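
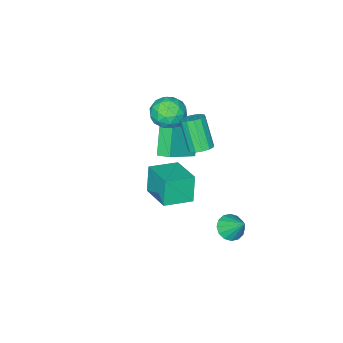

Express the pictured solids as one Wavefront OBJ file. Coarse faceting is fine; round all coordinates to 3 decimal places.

v -1.788 3.29 -3.19
v -1.349 3.789 -3.652
v -1.752 4.31 -2.05
v -1.748 3.891 -3.73
v -2.158 3.832 -3.664
v -2.469 3.628 -3.471
v -2.597 3.332 -3.202
v -2.509 3.026 -2.93
v -2.227 2.79 -2.728
v -1.828 2.688 -2.649
v -1.419 2.747 -2.715
v -1.108 2.952 -2.909
v -0.98 3.247 -3.177
v -1.068 3.553 -3.449
v -3.156 -0.353 -0.056
v -2.631 -0.773 -0.211
v -2.918 -1.766 1.501
v -3.444 -1.347 1.656
v -2.479 -0.475 -0.013
v -2.766 -1.469 1.699
v -2.541 -0.139 0.172
v -2.829 -1.132 1.884
v -2.799 0.129 0.284
v -3.087 -0.864 1.996
v -3.171 0.244 0.288
v -3.458 -0.749 2
v -3.537 0.17 0.183
v -3.825 -0.824 1.895
v -3.783 -0.071 0.003
v -4.071 -1.064 1.715
v -3.83 -0.402 -0.197
v -4.117 -1.395 1.515
v -3.663 -0.717 -0.352
v -3.95 -1.71 1.36
v -3.335 -0.916 -0.413
v -3.622 -1.91 1.299
v -2.95 -0.937 -0.36
v -3.238 -1.931 1.352
v 1.13 2.339 1.678
v 0.748 2.044 3.151
v 1.665 4.115 2.173
v 1.283 3.82 3.646
v 2.597 1.82 1.954
v 2.215 1.525 3.427
v 3.132 3.596 2.449
v 2.75 3.301 3.922
v -3.779 -2.316 1.109
v -2.777 -2.678 1.229
v -4.223 -3.802 0.331
v -3.221 -4.164 0.451
v -3.852 -4.038 1.309
v -3.577 -3.119 1.79
v -3.423 -3.361 -0.23
v -3.148 -2.442 0.251
v -2.557 -3.324 0.401
v -2.822 -3.743 1.353
v -4.178 -2.737 0.207
v -4.443 -3.156 1.159
v -3.239 -2.366 1.237
v -3.761 -4.114 0.323
v -4.132 -4.039 0.827
v -3.543 -4.252 0.898
v -3.709 -2.626 1.567
v -3.12 -2.839 1.637
v -3.752 -3.638 1.685
v -3.88 -3.641 -0.077
v -3.291 -3.854 -0.007
v -3.457 -2.228 0.662
v -2.868 -2.441 0.733
v -3.248 -2.842 -0.125
v -2.52 -2.959 0.821
v -2.782 -3.833 0.364
v -2.9 -3.36 -0.036
v -2.739 -2.82 0.246
v -2.676 -3.205 1.38
v -2.937 -4.079 0.923
v -3.308 -4.004 1.428
v -3.147 -3.464 1.71
v -2.547 -3.585 0.894
v -4.063 -2.401 0.637
v -4.324 -3.275 0.18
v -3.853 -3.016 -0.15
v -3.692 -2.476 0.132
v -4.218 -2.647 1.196
v -4.48 -3.521 0.739
v -4.261 -3.66 1.314
v -4.1 -3.12 1.596
v -4.453 -2.895 0.666
v -4.055 -2.745 -2.907
v -4.973 -3.523 -1.437
v -4.233 -1.942 -2.593
v -5.151 -2.721 -1.123
v -2.249 -2.779 -1.797
v -3.167 -3.558 -0.327
v -2.427 -1.977 -1.483
v -3.345 -2.755 -0.013
f 2 1 4
f 2 4 3
f 4 1 5
f 4 5 3
f 5 1 6
f 5 6 3
f 6 1 7
f 6 7 3
f 7 1 8
f 7 8 3
f 8 1 9
f 8 9 3
f 9 1 10
f 9 10 3
f 10 1 11
f 10 11 3
f 11 1 12
f 11 12 3
f 12 1 13
f 12 13 3
f 13 1 14
f 13 14 3
f 14 1 2
f 14 2 3
f 16 15 19
f 16 19 17
f 17 19 20
f 17 20 18
f 19 15 21
f 19 21 20
f 20 21 22
f 20 22 18
f 21 15 23
f 21 23 22
f 22 23 24
f 22 24 18
f 23 15 25
f 23 25 24
f 24 25 26
f 24 26 18
f 25 15 27
f 25 27 26
f 26 27 28
f 26 28 18
f 27 15 29
f 27 29 28
f 28 29 30
f 28 30 18
f 29 15 31
f 29 31 30
f 30 31 32
f 30 32 18
f 31 15 33
f 31 33 32
f 32 33 34
f 32 34 18
f 33 15 35
f 33 35 34
f 34 35 36
f 34 36 18
f 35 15 37
f 35 37 36
f 36 37 38
f 36 38 18
f 37 15 16
f 37 16 38
f 38 16 17
f 38 17 18
f 40 42 39
f 43 40 39
f 39 42 41
f 41 43 39
f 40 46 42
f 44 40 43
f 44 46 40
f 42 46 41
f 45 43 41
f 41 46 45
f 45 44 43
f 46 44 45
f 47 84 63
f 84 58 87
f 63 87 52
f 84 87 63
f 47 63 59
f 63 52 64
f 59 64 48
f 63 64 59
f 47 59 68
f 59 48 69
f 68 69 54
f 59 69 68
f 47 68 80
f 68 54 83
f 80 83 57
f 68 83 80
f 47 80 84
f 80 57 88
f 84 88 58
f 80 88 84
f 48 64 75
f 64 52 78
f 75 78 56
f 64 78 75
f 52 87 65
f 87 58 86
f 65 86 51
f 87 86 65
f 58 88 85
f 88 57 81
f 85 81 49
f 88 81 85
f 57 83 82
f 83 54 70
f 82 70 53
f 83 70 82
f 54 69 74
f 69 48 71
f 74 71 55
f 69 71 74
f 50 76 62
f 76 56 77
f 62 77 51
f 76 77 62
f 50 62 60
f 62 51 61
f 60 61 49
f 62 61 60
f 50 60 67
f 60 49 66
f 67 66 53
f 60 66 67
f 50 67 72
f 67 53 73
f 72 73 55
f 67 73 72
f 50 72 76
f 72 55 79
f 76 79 56
f 72 79 76
f 51 77 65
f 77 56 78
f 65 78 52
f 77 78 65
f 49 61 85
f 61 51 86
f 85 86 58
f 61 86 85
f 53 66 82
f 66 49 81
f 82 81 57
f 66 81 82
f 55 73 74
f 73 53 70
f 74 70 54
f 73 70 74
f 56 79 75
f 79 55 71
f 75 71 48
f 79 71 75
f 90 92 89
f 93 90 89
f 89 92 91
f 91 93 89
f 90 96 92
f 94 90 93
f 94 96 90
f 92 96 91
f 95 93 91
f 91 96 95
f 95 94 93
f 96 94 95



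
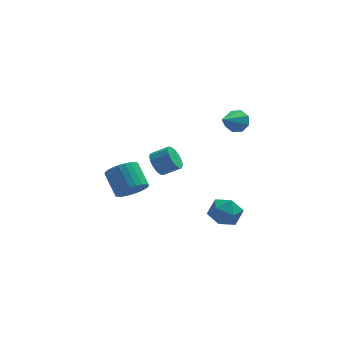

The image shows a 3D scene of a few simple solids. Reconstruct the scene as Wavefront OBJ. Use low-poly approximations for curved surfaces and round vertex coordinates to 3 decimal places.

v 3.791 -1.502 3.477
v 4.406 -1.622 3.925
v 2.849 -2.798 4.423
v 4.048 -1.206 4.14
v 3.54 -0.963 3.966
v 3.179 -1.036 3.506
v 3.176 -1.382 3.029
v 3.534 -1.798 2.815
v 4.042 -2.041 2.988
v 4.403 -1.968 3.449
v 2.211 -1.562 -3.881
v 2.865 -0.743 -4.107
v 3.575 -2.517 -3.393
v 4.229 -1.698 -3.619
v 3.556 -1.632 -2.787
v 2.713 -1.042 -3.089
v 3.727 -2.218 -4.411
v 2.884 -1.628 -4.713
v 3.802 -1.148 -4.435
v 3.696 -0.786 -3.431
v 2.744 -2.474 -4.069
v 2.638 -2.112 -3.065
v -0.474 -0.636 -0.317
v -0.057 -0.629 -1.011
v 0.932 -0.756 -0.417
v 0.514 -0.764 0.277
v -0.077 -0.227 -0.891
v 0.912 -0.354 -0.298
v -0.203 0.065 -0.618
v 0.785 -0.062 -0.025
v -0.402 0.169 -0.264
v 0.586 0.042 0.329
v -0.621 0.057 0.076
v 0.368 -0.07 0.669
v -0.8 -0.241 0.311
v 0.189 -0.368 0.904
v -0.892 -0.644 0.377
v 0.097 -0.771 0.971
v -0.872 -1.046 0.258
v 0.117 -1.173 0.851
v -0.745 -1.338 -0.015
v 0.243 -1.465 0.578
v -0.546 -1.442 -0.369
v 0.442 -1.569 0.224
v -0.328 -1.33 -0.709
v 0.661 -1.457 -0.116
v -0.149 -1.032 -0.944
v 0.84 -1.159 -0.351
v -1.903 -2.009 -1.486
v -1.139 -1.45 -1.74
v -1.673 -0.251 -0.707
v -2.437 -0.811 -0.454
v -1.399 -1.343 -1.999
v -1.934 -0.144 -0.966
v -1.736 -1.337 -2.18
v -2.271 -0.139 -1.147
v -2.098 -1.434 -2.255
v -2.633 -0.235 -1.223
v -2.431 -1.618 -2.213
v -2.965 -0.42 -1.181
v -2.683 -1.862 -2.061
v -3.217 -0.663 -1.028
v -2.816 -2.128 -1.821
v -3.351 -0.93 -0.788
v -2.81 -2.376 -1.53
v -3.345 -1.178 -0.497
v -2.667 -2.569 -1.233
v -3.201 -1.37 -0.2
v -2.406 -2.676 -0.974
v -2.941 -1.477 0.059
v -2.069 -2.681 -0.793
v -2.604 -1.483 0.24
v -1.707 -2.585 -0.717
v -2.242 -1.386 0.315
v -1.375 -2.4 -0.759
v -1.909 -1.202 0.273
v -1.123 -2.157 -0.912
v -1.657 -0.958 0.121
v -0.989 -1.89 -1.152
v -1.524 -0.692 -0.119
v -0.995 -1.642 -1.443
v -1.53 -0.444 -0.41
f 2 1 4
f 2 4 3
f 4 1 5
f 4 5 3
f 5 1 6
f 5 6 3
f 6 1 7
f 6 7 3
f 7 1 8
f 7 8 3
f 8 1 9
f 8 9 3
f 9 1 10
f 9 10 3
f 10 1 2
f 10 2 3
f 11 22 16
f 11 16 12
f 11 12 18
f 11 18 21
f 11 21 22
f 12 16 20
f 16 22 15
f 22 21 13
f 21 18 17
f 18 12 19
f 14 20 15
f 14 15 13
f 14 13 17
f 14 17 19
f 14 19 20
f 15 20 16
f 13 15 22
f 17 13 21
f 19 17 18
f 20 19 12
f 24 23 27
f 24 27 25
f 25 27 28
f 25 28 26
f 27 23 29
f 27 29 28
f 28 29 30
f 28 30 26
f 29 23 31
f 29 31 30
f 30 31 32
f 30 32 26
f 31 23 33
f 31 33 32
f 32 33 34
f 32 34 26
f 33 23 35
f 33 35 34
f 34 35 36
f 34 36 26
f 35 23 37
f 35 37 36
f 36 37 38
f 36 38 26
f 37 23 39
f 37 39 38
f 38 39 40
f 38 40 26
f 39 23 41
f 39 41 40
f 40 41 42
f 40 42 26
f 41 23 43
f 41 43 42
f 42 43 44
f 42 44 26
f 43 23 45
f 43 45 44
f 44 45 46
f 44 46 26
f 45 23 47
f 45 47 46
f 46 47 48
f 46 48 26
f 47 23 24
f 47 24 48
f 48 24 25
f 48 25 26
f 50 49 53
f 50 53 51
f 51 53 54
f 51 54 52
f 53 49 55
f 53 55 54
f 54 55 56
f 54 56 52
f 55 49 57
f 55 57 56
f 56 57 58
f 56 58 52
f 57 49 59
f 57 59 58
f 58 59 60
f 58 60 52
f 59 49 61
f 59 61 60
f 60 61 62
f 60 62 52
f 61 49 63
f 61 63 62
f 62 63 64
f 62 64 52
f 63 49 65
f 63 65 64
f 64 65 66
f 64 66 52
f 65 49 67
f 65 67 66
f 66 67 68
f 66 68 52
f 67 49 69
f 67 69 68
f 68 69 70
f 68 70 52
f 69 49 71
f 69 71 70
f 70 71 72
f 70 72 52
f 71 49 73
f 71 73 72
f 72 73 74
f 72 74 52
f 73 49 75
f 73 75 74
f 74 75 76
f 74 76 52
f 75 49 77
f 75 77 76
f 76 77 78
f 76 78 52
f 77 49 79
f 77 79 78
f 78 79 80
f 78 80 52
f 79 49 81
f 79 81 80
f 80 81 82
f 80 82 52
f 81 49 50
f 81 50 82
f 82 50 51
f 82 51 52



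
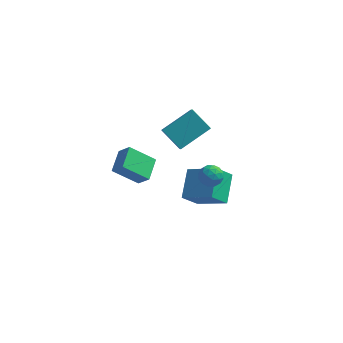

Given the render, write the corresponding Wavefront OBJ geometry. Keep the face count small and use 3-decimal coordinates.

v -1.801 3.034 -3.452
v -0.122 2.545 -2.545
v -1.853 4.593 -2.513
v -0.174 4.104 -1.607
v -1.106 3.636 -4.413
v 0.573 3.147 -3.507
v -1.158 5.195 -3.475
v 0.521 4.706 -2.568
v -4.582 -0.364 1.457
v -3.965 -0.609 2.15
v -4.546 0.909 1.874
v -3.929 0.664 2.568
v -3.311 -0.064 0.432
v -2.694 -0.309 1.126
v -3.275 1.209 0.85
v -2.658 0.964 1.543
v -2.516 1.759 3.233
v -1.25 2.943 4.104
v -2.87 3.028 2.022
v -1.605 4.213 2.893
v -1.455 1.247 2.387
v -0.19 2.432 3.258
v -1.81 2.517 1.176
v -0.544 3.701 2.047
v 0.434 1.655 -0.059
v 0.713 1.309 0.461
v -0.573 1.471 0.359
v -0.294 1.125 0.879
v -0.205 1.801 0.831
v 0.417 1.915 0.573
v -0.277 0.865 0.247
v 0.345 0.979 -0.011
v 0.274 0.821 0.65
v 0.318 1.4 1.011
v -0.178 1.38 -0.191
v -0.134 1.959 0.17
v 0.662 1.498 0.164
v -0.522 1.282 0.656
v -0.47 1.679 0.628
v -0.306 1.476 0.933
v 0.488 1.854 0.23
v 0.652 1.651 0.535
v 0.112 1.94 0.753
v -0.512 1.129 0.285
v -0.348 0.926 0.59
v 0.446 1.304 -0.113
v 0.61 1.101 0.192
v 0.028 0.84 0.067
v 0.568 1.008 0.581
v -0.024 0.9 0.827
v -0.014 0.747 0.456
v 0.352 0.814 0.304
v 0.594 1.349 0.793
v 0.002 1.24 1.039
v 0.054 1.638 1.011
v 0.42 1.705 0.859
v 0.335 1.062 0.904
v 0.138 1.54 -0.219
v -0.454 1.431 0.027
v -0.28 1.075 -0.039
v 0.086 1.142 -0.191
v 0.164 1.88 -0.007
v -0.428 1.772 0.239
v -0.212 1.966 0.516
v 0.154 2.033 0.364
v -0.195 1.718 -0.084
f 2 4 1
f 5 2 1
f 1 4 3
f 3 5 1
f 2 8 4
f 6 2 5
f 6 8 2
f 4 8 3
f 7 5 3
f 3 8 7
f 7 6 5
f 8 6 7
f 10 12 9
f 13 10 9
f 9 12 11
f 11 13 9
f 10 16 12
f 14 10 13
f 14 16 10
f 12 16 11
f 15 13 11
f 11 16 15
f 15 14 13
f 16 14 15
f 18 20 17
f 21 18 17
f 17 20 19
f 19 21 17
f 18 24 20
f 22 18 21
f 22 24 18
f 20 24 19
f 23 21 19
f 19 24 23
f 23 22 21
f 24 22 23
f 25 62 41
f 62 36 65
f 41 65 30
f 62 65 41
f 25 41 37
f 41 30 42
f 37 42 26
f 41 42 37
f 25 37 46
f 37 26 47
f 46 47 32
f 37 47 46
f 25 46 58
f 46 32 61
f 58 61 35
f 46 61 58
f 25 58 62
f 58 35 66
f 62 66 36
f 58 66 62
f 26 42 53
f 42 30 56
f 53 56 34
f 42 56 53
f 30 65 43
f 65 36 64
f 43 64 29
f 65 64 43
f 36 66 63
f 66 35 59
f 63 59 27
f 66 59 63
f 35 61 60
f 61 32 48
f 60 48 31
f 61 48 60
f 32 47 52
f 47 26 49
f 52 49 33
f 47 49 52
f 28 54 40
f 54 34 55
f 40 55 29
f 54 55 40
f 28 40 38
f 40 29 39
f 38 39 27
f 40 39 38
f 28 38 45
f 38 27 44
f 45 44 31
f 38 44 45
f 28 45 50
f 45 31 51
f 50 51 33
f 45 51 50
f 28 50 54
f 50 33 57
f 54 57 34
f 50 57 54
f 29 55 43
f 55 34 56
f 43 56 30
f 55 56 43
f 27 39 63
f 39 29 64
f 63 64 36
f 39 64 63
f 31 44 60
f 44 27 59
f 60 59 35
f 44 59 60
f 33 51 52
f 51 31 48
f 52 48 32
f 51 48 52
f 34 57 53
f 57 33 49
f 53 49 26
f 57 49 53



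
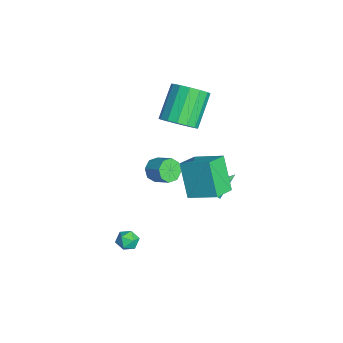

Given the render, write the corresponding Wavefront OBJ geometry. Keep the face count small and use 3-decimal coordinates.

v -1.941 0.247 2.217
v -1.23 0.115 2.908
v -2.548 0.901 4.414
v -3.259 1.033 3.723
v -1.153 0.593 2.726
v -2.471 1.379 4.232
v -1.287 0.979 2.408
v -2.605 1.765 3.914
v -1.596 1.168 2.038
v -2.914 1.954 3.544
v -1.997 1.111 1.717
v -3.315 1.897 3.222
v -2.384 0.822 1.529
v -3.702 1.608 3.035
v -2.652 0.379 1.526
v -3.97 1.165 3.032
v -2.729 -0.099 1.708
v -4.047 0.687 3.214
v -2.595 -0.485 2.026
v -3.913 0.301 3.532
v -2.286 -0.674 2.396
v -3.604 0.112 3.902
v -1.885 -0.617 2.718
v -3.203 0.169 4.223
v -1.498 -0.328 2.905
v -2.816 0.458 4.411
v 1.634 -0.13 2.403
v 2.449 1.142 3.09
v 0.705 0.7 1.967
v 1.52 1.973 2.654
v 2.66 0.127 0.706
v 3.475 1.4 1.393
v 1.731 0.958 0.27
v 2.546 2.23 0.957
v 1.761 -2.083 -3.116
v 2.218 -2.362 -3.451
v 1.382 -2.998 -2.869
v 1.839 -3.277 -3.204
v 1.98 -2.974 -2.669
v 2.214 -2.409 -2.821
v 1.386 -2.951 -3.499
v 1.62 -2.386 -3.651
v 1.985 -2.899 -3.687
v 2.353 -2.913 -3.174
v 1.247 -2.447 -3.146
v 1.615 -2.461 -2.633
v -1.754 1.966 -3.242
v -1.506 1.738 -2.794
v -2.186 3.154 -2.398
v -1.342 1.857 -2.878
v -1.242 1.993 -3.017
v -1.219 2.124 -3.19
v -1.278 2.231 -3.371
v -1.409 2.298 -3.532
v -1.593 2.314 -3.65
v -1.801 2.277 -3.705
v -2.002 2.193 -3.689
v -2.165 2.075 -3.606
v -2.266 1.939 -3.467
v -2.289 1.808 -3.294
v -2.23 1.701 -3.113
v -2.099 1.634 -2.951
v -1.915 1.618 -2.834
v -1.707 1.654 -2.779
v -3.5 -0.682 -2.782
v -3 -0.809 -3.298
v -2.26 -0.184 -2.735
v -2.76 -0.058 -2.218
v -3.305 -0.353 -3.403
v -2.565 0.272 -2.84
v -3.724 -0.09 -3.144
v -2.984 0.535 -2.581
v -4.012 -0.174 -2.673
v -3.272 0.451 -2.109
v -4 -0.556 -2.265
v -3.26 0.069 -1.702
v -3.695 -1.012 -2.16
v -2.955 -0.387 -1.597
v -3.276 -1.275 -2.419
v -2.536 -0.65 -1.856
v -2.988 -1.191 -2.891
v -2.248 -0.566 -2.327
f 2 1 5
f 2 5 3
f 3 5 6
f 3 6 4
f 5 1 7
f 5 7 6
f 6 7 8
f 6 8 4
f 7 1 9
f 7 9 8
f 8 9 10
f 8 10 4
f 9 1 11
f 9 11 10
f 10 11 12
f 10 12 4
f 11 1 13
f 11 13 12
f 12 13 14
f 12 14 4
f 13 1 15
f 13 15 14
f 14 15 16
f 14 16 4
f 15 1 17
f 15 17 16
f 16 17 18
f 16 18 4
f 17 1 19
f 17 19 18
f 18 19 20
f 18 20 4
f 19 1 21
f 19 21 20
f 20 21 22
f 20 22 4
f 21 1 23
f 21 23 22
f 22 23 24
f 22 24 4
f 23 1 25
f 23 25 24
f 24 25 26
f 24 26 4
f 25 1 2
f 25 2 26
f 26 2 3
f 26 3 4
f 28 30 27
f 31 28 27
f 27 30 29
f 29 31 27
f 28 34 30
f 32 28 31
f 32 34 28
f 30 34 29
f 33 31 29
f 29 34 33
f 33 32 31
f 34 32 33
f 35 46 40
f 35 40 36
f 35 36 42
f 35 42 45
f 35 45 46
f 36 40 44
f 40 46 39
f 46 45 37
f 45 42 41
f 42 36 43
f 38 44 39
f 38 39 37
f 38 37 41
f 38 41 43
f 38 43 44
f 39 44 40
f 37 39 46
f 41 37 45
f 43 41 42
f 44 43 36
f 48 47 50
f 48 50 49
f 50 47 51
f 50 51 49
f 51 47 52
f 51 52 49
f 52 47 53
f 52 53 49
f 53 47 54
f 53 54 49
f 54 47 55
f 54 55 49
f 55 47 56
f 55 56 49
f 56 47 57
f 56 57 49
f 57 47 58
f 57 58 49
f 58 47 59
f 58 59 49
f 59 47 60
f 59 60 49
f 60 47 61
f 60 61 49
f 61 47 62
f 61 62 49
f 62 47 63
f 62 63 49
f 63 47 64
f 63 64 49
f 64 47 48
f 64 48 49
f 66 65 69
f 66 69 67
f 67 69 70
f 67 70 68
f 69 65 71
f 69 71 70
f 70 71 72
f 70 72 68
f 71 65 73
f 71 73 72
f 72 73 74
f 72 74 68
f 73 65 75
f 73 75 74
f 74 75 76
f 74 76 68
f 75 65 77
f 75 77 76
f 76 77 78
f 76 78 68
f 77 65 79
f 77 79 78
f 78 79 80
f 78 80 68
f 79 65 81
f 79 81 80
f 80 81 82
f 80 82 68
f 81 65 66
f 81 66 82
f 82 66 67
f 82 67 68



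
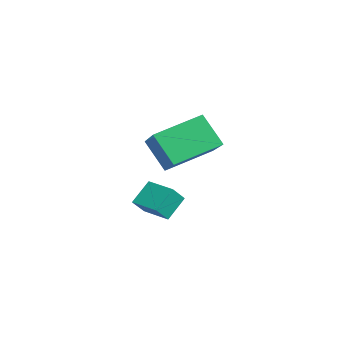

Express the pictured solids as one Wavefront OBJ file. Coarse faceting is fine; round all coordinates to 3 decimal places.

v 0.079 2.783 -2.678
v 0.384 2.322 -2.073
v 1 3.384 -2.686
v 1.306 2.923 -2.08
v 0.494 2.137 -3.38
v 0.8 1.676 -2.774
v 1.416 2.738 -3.387
v 1.721 2.277 -2.782
v 1.738 1.912 0.374
v 3.323 1.838 1.343
v 1.451 3.544 0.967
v 3.037 3.47 1.937
v 2.403 2.41 -0.677
v 3.989 2.336 0.293
v 2.117 4.042 -0.083
v 3.702 3.968 0.886
f 2 4 1
f 5 2 1
f 1 4 3
f 3 5 1
f 2 8 4
f 6 2 5
f 6 8 2
f 4 8 3
f 7 5 3
f 3 8 7
f 7 6 5
f 8 6 7
f 10 12 9
f 13 10 9
f 9 12 11
f 11 13 9
f 10 16 12
f 14 10 13
f 14 16 10
f 12 16 11
f 15 13 11
f 11 16 15
f 15 14 13
f 16 14 15



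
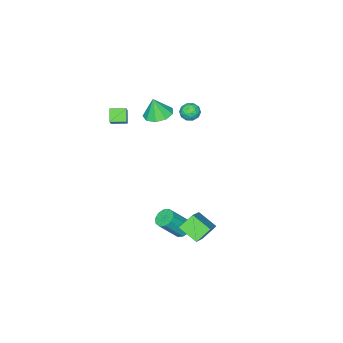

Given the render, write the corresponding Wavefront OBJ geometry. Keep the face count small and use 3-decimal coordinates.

v -1.474 -4.191 2.053
v -0.47 -3.314 3.35
v -1.001 -3.747 1.387
v 0.003 -2.87 2.684
v -0.823 -4.91 2.036
v 0.181 -4.033 3.333
v -0.35 -4.466 1.37
v 0.654 -3.589 2.667
v -3.725 -3.818 0.573
v -2.934 -3.292 0.556
v -3.535 -4.062 1.887
v -3.446 -2.919 0.699
v -4.089 -2.966 0.783
v -4.561 -3.413 0.769
v -4.642 -4.049 0.663
v -4.294 -4.577 0.515
v -3.68 -4.75 0.394
v -3.086 -4.488 0.357
v -2.792 -3.912 0.421
v 0.196 1.65 -4.346
v 0.641 2.11 -4.504
v 1.65 1.611 -3.111
v 1.204 1.15 -2.954
v 0.372 2.278 -4.248
v 1.38 1.779 -2.856
v 0.035 2.206 -4.03
v 1.043 1.707 -2.638
v -0.241 1.921 -3.932
v 0.767 1.422 -2.54
v -0.349 1.533 -3.993
v 0.659 1.034 -2.601
v -0.25 1.189 -4.189
v 0.759 0.69 -2.796
v 0.02 1.021 -4.444
v 1.028 0.522 -3.052
v 0.357 1.093 -4.662
v 1.365 0.594 -3.27
v 0.633 1.378 -4.76
v 1.641 0.879 -3.368
v 0.741 1.766 -4.699
v 1.749 1.267 -3.307
v -3.14 -0.013 2.932
v -2.584 -0.249 2.661
v -3.376 -0.991 3.299
v -2.82 -1.227 3.028
v -2.788 -0.816 3.547
v -2.642 -0.211 3.32
v -3.318 -1.029 2.64
v -3.172 -0.424 2.413
v -2.694 -0.876 2.481
v -2.366 -0.745 3.041
v -3.594 -0.495 2.919
v -3.266 -0.364 3.479
v -2.841 -0.045 2.764
v -3.119 -1.195 3.196
v -3.1 -0.954 3.501
v -2.773 -1.092 3.342
v -2.875 -0.023 3.151
v -2.548 -0.162 2.992
v -2.668 -0.495 3.513
v -3.412 -1.078 2.968
v -3.085 -1.217 2.809
v -3.187 -0.148 2.618
v -2.86 -0.286 2.459
v -3.292 -0.745 2.447
v -2.579 -0.552 2.499
v -2.718 -1.128 2.715
v -3.011 -1.011 2.487
v -2.925 -0.655 2.353
v -2.386 -0.475 2.828
v -2.525 -1.051 3.044
v -2.506 -0.809 3.349
v -2.42 -0.454 3.216
v -2.451 -0.844 2.723
v -3.435 -0.189 2.916
v -3.574 -0.765 3.132
v -3.54 -0.786 2.744
v -3.454 -0.431 2.611
v -3.242 -0.112 3.245
v -3.381 -0.688 3.461
v -3.035 -0.585 3.607
v -2.949 -0.229 3.473
v -3.509 -0.396 3.237
v 0.857 2.457 -2.999
v 0.029 2.753 -2.257
v 0.731 3.661 -3.619
v -0.097 3.956 -2.878
v 2.357 3.304 -1.662
v 1.529 3.599 -0.921
v 2.231 4.507 -2.283
v 1.403 4.803 -1.541
f 2 4 1
f 5 2 1
f 1 4 3
f 3 5 1
f 2 8 4
f 6 2 5
f 6 8 2
f 4 8 3
f 7 5 3
f 3 8 7
f 7 6 5
f 8 6 7
f 10 9 12
f 10 12 11
f 12 9 13
f 12 13 11
f 13 9 14
f 13 14 11
f 14 9 15
f 14 15 11
f 15 9 16
f 15 16 11
f 16 9 17
f 16 17 11
f 17 9 18
f 17 18 11
f 18 9 19
f 18 19 11
f 19 9 10
f 19 10 11
f 21 20 24
f 21 24 22
f 22 24 25
f 22 25 23
f 24 20 26
f 24 26 25
f 25 26 27
f 25 27 23
f 26 20 28
f 26 28 27
f 27 28 29
f 27 29 23
f 28 20 30
f 28 30 29
f 29 30 31
f 29 31 23
f 30 20 32
f 30 32 31
f 31 32 33
f 31 33 23
f 32 20 34
f 32 34 33
f 33 34 35
f 33 35 23
f 34 20 36
f 34 36 35
f 35 36 37
f 35 37 23
f 36 20 38
f 36 38 37
f 37 38 39
f 37 39 23
f 38 20 40
f 38 40 39
f 39 40 41
f 39 41 23
f 40 20 21
f 40 21 41
f 41 21 22
f 41 22 23
f 42 79 58
f 79 53 82
f 58 82 47
f 79 82 58
f 42 58 54
f 58 47 59
f 54 59 43
f 58 59 54
f 42 54 63
f 54 43 64
f 63 64 49
f 54 64 63
f 42 63 75
f 63 49 78
f 75 78 52
f 63 78 75
f 42 75 79
f 75 52 83
f 79 83 53
f 75 83 79
f 43 59 70
f 59 47 73
f 70 73 51
f 59 73 70
f 47 82 60
f 82 53 81
f 60 81 46
f 82 81 60
f 53 83 80
f 83 52 76
f 80 76 44
f 83 76 80
f 52 78 77
f 78 49 65
f 77 65 48
f 78 65 77
f 49 64 69
f 64 43 66
f 69 66 50
f 64 66 69
f 45 71 57
f 71 51 72
f 57 72 46
f 71 72 57
f 45 57 55
f 57 46 56
f 55 56 44
f 57 56 55
f 45 55 62
f 55 44 61
f 62 61 48
f 55 61 62
f 45 62 67
f 62 48 68
f 67 68 50
f 62 68 67
f 45 67 71
f 67 50 74
f 71 74 51
f 67 74 71
f 46 72 60
f 72 51 73
f 60 73 47
f 72 73 60
f 44 56 80
f 56 46 81
f 80 81 53
f 56 81 80
f 48 61 77
f 61 44 76
f 77 76 52
f 61 76 77
f 50 68 69
f 68 48 65
f 69 65 49
f 68 65 69
f 51 74 70
f 74 50 66
f 70 66 43
f 74 66 70
f 85 87 84
f 88 85 84
f 84 87 86
f 86 88 84
f 85 91 87
f 89 85 88
f 89 91 85
f 87 91 86
f 90 88 86
f 86 91 90
f 90 89 88
f 91 89 90



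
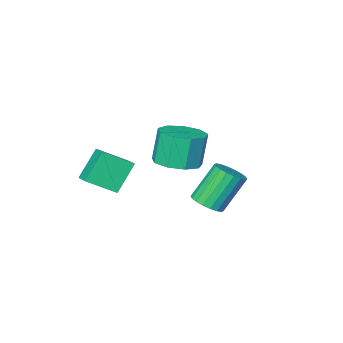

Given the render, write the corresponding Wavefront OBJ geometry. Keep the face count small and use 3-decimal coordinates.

v 1.264 -1.042 -0.294
v 1.554 0.038 0.142
v 0.043 -0.389 -1.096
v 0.334 0.691 -0.66
v 2.306 -0.771 -1.66
v 2.597 0.309 -1.224
v 1.086 -0.118 -2.462
v 1.376 0.962 -2.026
v -2.767 1.666 -3.707
v -2.247 1.14 -3.33
v -3.414 1.247 -1.575
v -3.933 1.774 -1.953
v -2.101 1.47 -3.253
v -3.267 1.577 -1.498
v -2.086 1.839 -3.265
v -3.252 1.946 -1.51
v -2.206 2.174 -3.366
v -3.372 2.281 -1.611
v -2.437 2.408 -3.533
v -3.604 2.515 -1.779
v -2.733 2.495 -3.736
v -3.9 2.602 -1.981
v -3.036 2.418 -3.933
v -4.203 2.526 -2.178
v -3.286 2.193 -4.085
v -4.453 2.3 -2.33
v -3.433 1.863 -4.162
v -4.599 1.97 -2.407
v -3.448 1.494 -4.15
v -4.614 1.601 -2.395
v -3.328 1.159 -4.049
v -4.494 1.266 -2.294
v -3.096 0.925 -3.881
v -4.263 1.032 -2.127
v -2.8 0.838 -3.679
v -3.967 0.945 -1.924
v -2.497 0.914 -3.482
v -3.664 1.022 -1.727
v 0.144 3.817 0.932
v 0.987 4.424 1.192
v 0.598 4.269 2.809
v -0.244 3.663 2.548
v 0.397 4.845 1.091
v 0.008 4.69 2.707
v -0.311 4.785 0.915
v -0.7 4.631 2.531
v -0.806 4.273 0.747
v -1.195 4.118 2.363
v -0.856 3.547 0.665
v -1.245 3.393 2.282
v -0.438 2.948 0.708
v -0.827 2.793 2.325
v 0.253 2.755 0.856
v -0.136 2.601 2.473
v 0.893 3.06 1.039
v 0.504 2.905 2.656
v 1.182 3.719 1.172
v 0.794 3.564 2.789
f 2 4 1
f 5 2 1
f 1 4 3
f 3 5 1
f 2 8 4
f 6 2 5
f 6 8 2
f 4 8 3
f 7 5 3
f 3 8 7
f 7 6 5
f 8 6 7
f 10 9 13
f 10 13 11
f 11 13 14
f 11 14 12
f 13 9 15
f 13 15 14
f 14 15 16
f 14 16 12
f 15 9 17
f 15 17 16
f 16 17 18
f 16 18 12
f 17 9 19
f 17 19 18
f 18 19 20
f 18 20 12
f 19 9 21
f 19 21 20
f 20 21 22
f 20 22 12
f 21 9 23
f 21 23 22
f 22 23 24
f 22 24 12
f 23 9 25
f 23 25 24
f 24 25 26
f 24 26 12
f 25 9 27
f 25 27 26
f 26 27 28
f 26 28 12
f 27 9 29
f 27 29 28
f 28 29 30
f 28 30 12
f 29 9 31
f 29 31 30
f 30 31 32
f 30 32 12
f 31 9 33
f 31 33 32
f 32 33 34
f 32 34 12
f 33 9 35
f 33 35 34
f 34 35 36
f 34 36 12
f 35 9 37
f 35 37 36
f 36 37 38
f 36 38 12
f 37 9 10
f 37 10 38
f 38 10 11
f 38 11 12
f 40 39 43
f 40 43 41
f 41 43 44
f 41 44 42
f 43 39 45
f 43 45 44
f 44 45 46
f 44 46 42
f 45 39 47
f 45 47 46
f 46 47 48
f 46 48 42
f 47 39 49
f 47 49 48
f 48 49 50
f 48 50 42
f 49 39 51
f 49 51 50
f 50 51 52
f 50 52 42
f 51 39 53
f 51 53 52
f 52 53 54
f 52 54 42
f 53 39 55
f 53 55 54
f 54 55 56
f 54 56 42
f 55 39 57
f 55 57 56
f 56 57 58
f 56 58 42
f 57 39 40
f 57 40 58
f 58 40 41
f 58 41 42



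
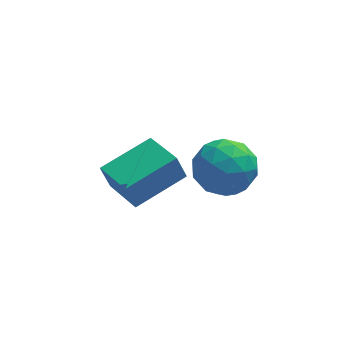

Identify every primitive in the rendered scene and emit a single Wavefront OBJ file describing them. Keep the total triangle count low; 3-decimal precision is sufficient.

v -1.33 2.114 -1.616
v -1.648 2.211 -0.662
v -2.049 3.647 -2.012
v -2.367 3.745 -1.059
v 0.447 3.075 -1.121
v 0.129 3.173 -0.168
v -0.272 4.609 -1.518
v -0.59 4.706 -0.564
v 1.089 1.291 2.643
v 2.128 1.036 2.371
v 0.532 -0.276 1.989
v 1.571 -0.531 1.717
v 1.276 -0.48 2.78
v 1.619 0.488 3.184
v 1.041 0.272 1.176
v 1.384 1.24 1.58
v 2.098 0.406 1.464
v 2.243 -0.059 2.455
v 0.417 0.819 1.905
v 0.562 0.354 2.896
v 1.657 1.301 2.564
v 1.003 -0.541 1.796
v 0.829 -0.511 2.42
v 1.44 -0.661 2.261
v 1.358 0.979 3.042
v 1.969 0.829 2.882
v 1.468 -0.062 3.122
v 0.691 -0.069 1.478
v 1.302 -0.219 1.318
v 1.22 1.421 2.099
v 1.831 1.271 1.94
v 1.192 0.822 1.238
v 2.25 0.781 1.871
v 1.923 -0.14 1.487
v 1.611 0.332 1.17
v 1.813 0.901 1.407
v 2.336 0.507 2.454
v 2.009 -0.414 2.07
v 1.835 -0.384 2.694
v 2.037 0.186 2.932
v 2.318 0.137 1.921
v 0.651 1.174 2.29
v 0.324 0.253 1.906
v 0.623 0.574 1.428
v 0.825 1.144 1.666
v 0.737 0.9 2.873
v 0.41 -0.021 2.489
v 0.847 -0.141 2.953
v 1.049 0.428 3.19
v 0.342 0.623 2.439
f 2 4 1
f 5 2 1
f 1 4 3
f 3 5 1
f 2 8 4
f 6 2 5
f 6 8 2
f 4 8 3
f 7 5 3
f 3 8 7
f 7 6 5
f 8 6 7
f 9 46 25
f 46 20 49
f 25 49 14
f 46 49 25
f 9 25 21
f 25 14 26
f 21 26 10
f 25 26 21
f 9 21 30
f 21 10 31
f 30 31 16
f 21 31 30
f 9 30 42
f 30 16 45
f 42 45 19
f 30 45 42
f 9 42 46
f 42 19 50
f 46 50 20
f 42 50 46
f 10 26 37
f 26 14 40
f 37 40 18
f 26 40 37
f 14 49 27
f 49 20 48
f 27 48 13
f 49 48 27
f 20 50 47
f 50 19 43
f 47 43 11
f 50 43 47
f 19 45 44
f 45 16 32
f 44 32 15
f 45 32 44
f 16 31 36
f 31 10 33
f 36 33 17
f 31 33 36
f 12 38 24
f 38 18 39
f 24 39 13
f 38 39 24
f 12 24 22
f 24 13 23
f 22 23 11
f 24 23 22
f 12 22 29
f 22 11 28
f 29 28 15
f 22 28 29
f 12 29 34
f 29 15 35
f 34 35 17
f 29 35 34
f 12 34 38
f 34 17 41
f 38 41 18
f 34 41 38
f 13 39 27
f 39 18 40
f 27 40 14
f 39 40 27
f 11 23 47
f 23 13 48
f 47 48 20
f 23 48 47
f 15 28 44
f 28 11 43
f 44 43 19
f 28 43 44
f 17 35 36
f 35 15 32
f 36 32 16
f 35 32 36
f 18 41 37
f 41 17 33
f 37 33 10
f 41 33 37



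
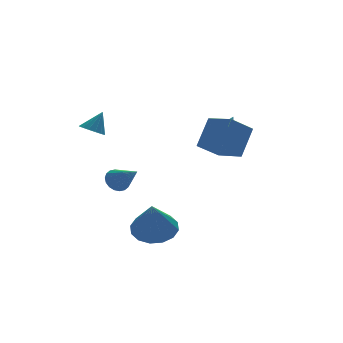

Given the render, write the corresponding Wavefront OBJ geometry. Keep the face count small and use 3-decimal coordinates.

v -3.3 2.32 1.091
v -2.937 2.795 0.812
v -2.7 2.46 2.109
v -3.206 2.957 0.948
v -3.499 2.948 1.122
v -3.74 2.771 1.288
v -3.862 2.473 1.401
v -3.834 2.134 1.432
v -3.663 1.845 1.37
v -3.395 1.683 1.234
v -3.101 1.692 1.06
v -2.861 1.869 0.894
v -2.738 2.167 0.781
v -2.766 2.506 0.751
v -2.129 -1.763 -3.734
v -1.567 -1.037 -3.165
v -2.691 -2.697 -1.986
v -2.079 -0.818 -3.212
v -2.605 -0.852 -3.4
v -3.003 -1.131 -3.677
v -3.167 -1.578 -3.969
v -3.052 -2.075 -4.198
v -2.691 -2.488 -4.303
v -2.179 -2.707 -4.255
v -1.653 -2.673 -4.068
v -1.255 -2.395 -3.791
v -1.091 -1.947 -3.498
v -1.205 -1.45 -3.269
v 2.541 1.221 -0.1
v 3.005 0.607 -0.32
v 3.379 1.359 1.28
v 3.169 0.867 -0.446
v 3.225 1.189 -0.512
v 3.163 1.515 -0.507
v 2.993 1.791 -0.432
v 2.745 1.968 -0.299
v 2.461 2.016 -0.131
v 2.191 1.926 0.042
v 1.982 1.715 0.19
v 1.87 1.417 0.289
v 1.873 1.086 0.32
v 1.992 0.778 0.279
v 2.206 0.547 0.172
v 2.477 0.432 0.018
v 2.76 0.453 -0.156
v -3.491 -0.877 -0.92
v -3.043 -1.042 -1.346
v -3.129 -2.163 -0.04
v -2.899 -0.877 -1.164
v -2.873 -0.712 -0.933
v -2.969 -0.579 -0.7
v -3.169 -0.506 -0.511
v -3.432 -0.506 -0.402
v -3.707 -0.579 -0.396
v -3.94 -0.712 -0.494
v -4.083 -0.877 -0.677
v -4.109 -1.042 -0.907
v -4.013 -1.175 -1.14
v -3.814 -1.248 -1.33
v -3.55 -1.248 -1.438
v -3.275 -1.175 -1.444
v 1.289 -3.376 0.557
v 0.117 -3.566 1.354
v 0.877 -2.015 0.274
v -0.295 -2.205 1.072
v 2.135 -2.835 1.928
v 0.963 -3.025 2.726
v 1.723 -1.474 1.646
v 0.551 -1.664 2.443
f 2 1 4
f 2 4 3
f 4 1 5
f 4 5 3
f 5 1 6
f 5 6 3
f 6 1 7
f 6 7 3
f 7 1 8
f 7 8 3
f 8 1 9
f 8 9 3
f 9 1 10
f 9 10 3
f 10 1 11
f 10 11 3
f 11 1 12
f 11 12 3
f 12 1 13
f 12 13 3
f 13 1 14
f 13 14 3
f 14 1 2
f 14 2 3
f 16 15 18
f 16 18 17
f 18 15 19
f 18 19 17
f 19 15 20
f 19 20 17
f 20 15 21
f 20 21 17
f 21 15 22
f 21 22 17
f 22 15 23
f 22 23 17
f 23 15 24
f 23 24 17
f 24 15 25
f 24 25 17
f 25 15 26
f 25 26 17
f 26 15 27
f 26 27 17
f 27 15 28
f 27 28 17
f 28 15 16
f 28 16 17
f 30 29 32
f 30 32 31
f 32 29 33
f 32 33 31
f 33 29 34
f 33 34 31
f 34 29 35
f 34 35 31
f 35 29 36
f 35 36 31
f 36 29 37
f 36 37 31
f 37 29 38
f 37 38 31
f 38 29 39
f 38 39 31
f 39 29 40
f 39 40 31
f 40 29 41
f 40 41 31
f 41 29 42
f 41 42 31
f 42 29 43
f 42 43 31
f 43 29 44
f 43 44 31
f 44 29 45
f 44 45 31
f 45 29 30
f 45 30 31
f 47 46 49
f 47 49 48
f 49 46 50
f 49 50 48
f 50 46 51
f 50 51 48
f 51 46 52
f 51 52 48
f 52 46 53
f 52 53 48
f 53 46 54
f 53 54 48
f 54 46 55
f 54 55 48
f 55 46 56
f 55 56 48
f 56 46 57
f 56 57 48
f 57 46 58
f 57 58 48
f 58 46 59
f 58 59 48
f 59 46 60
f 59 60 48
f 60 46 61
f 60 61 48
f 61 46 47
f 61 47 48
f 63 65 62
f 66 63 62
f 62 65 64
f 64 66 62
f 63 69 65
f 67 63 66
f 67 69 63
f 65 69 64
f 68 66 64
f 64 69 68
f 68 67 66
f 69 67 68



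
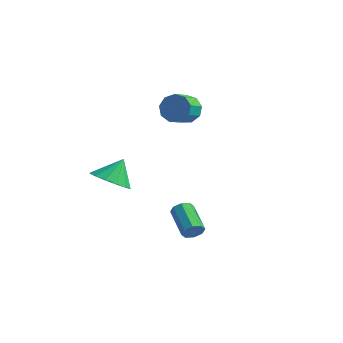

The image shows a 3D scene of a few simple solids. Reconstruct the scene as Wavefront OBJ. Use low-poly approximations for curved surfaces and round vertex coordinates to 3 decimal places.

v -0.193 4.336 2.043
v 0.134 4.688 2.708
v 0.199 3.696 3.201
v -0.127 3.344 2.537
v -0.425 4.674 2.753
v -0.359 3.682 3.247
v -0.875 4.502 2.467
v -0.81 3.509 2.96
v -1.006 4.252 1.982
v -0.941 3.26 2.475
v -0.756 4.041 1.526
v -0.691 3.049 2.019
v -0.243 3.969 1.312
v -0.177 2.977 1.805
v 0.294 4.068 1.44
v 0.359 3.076 1.934
v 0.603 4.293 1.851
v 0.669 3.301 2.344
v 0.54 4.538 2.351
v 0.605 3.546 2.845
v 0.141 -1.921 0.338
v 1.129 -2.129 0.344
v 0.299 -1.139 1.402
v 1.082 -1.706 0.04
v 0.783 -1.341 -0.184
v 0.311 -1.131 -0.268
v -0.206 -1.132 -0.19
v -0.63 -1.345 0.03
v -0.847 -1.712 0.332
v -0.8 -2.135 0.635
v -0.501 -2.501 0.859
v -0.03 -2.711 0.943
v 0.487 -2.709 0.865
v 0.911 -2.496 0.646
v 3.84 -0.931 -2.086
v 4.159 -0.793 -1.672
v 2.98 0.048 -1.041
v 2.66 -0.089 -1.454
v 4.182 -0.525 -1.986
v 3.003 0.316 -1.355
v 4.005 -0.495 -2.358
v 2.826 0.347 -1.727
v 3.731 -0.719 -2.57
v 2.552 0.122 -1.939
v 3.52 -1.068 -2.499
v 2.341 -0.227 -1.868
v 3.497 -1.336 -2.185
v 2.318 -0.495 -1.554
v 3.674 -1.367 -1.813
v 2.495 -0.525 -1.182
v 3.948 -1.142 -1.601
v 2.769 -0.301 -0.97
f 2 1 5
f 2 5 3
f 3 5 6
f 3 6 4
f 5 1 7
f 5 7 6
f 6 7 8
f 6 8 4
f 7 1 9
f 7 9 8
f 8 9 10
f 8 10 4
f 9 1 11
f 9 11 10
f 10 11 12
f 10 12 4
f 11 1 13
f 11 13 12
f 12 13 14
f 12 14 4
f 13 1 15
f 13 15 14
f 14 15 16
f 14 16 4
f 15 1 17
f 15 17 16
f 16 17 18
f 16 18 4
f 17 1 19
f 17 19 18
f 18 19 20
f 18 20 4
f 19 1 2
f 19 2 20
f 20 2 3
f 20 3 4
f 22 21 24
f 22 24 23
f 24 21 25
f 24 25 23
f 25 21 26
f 25 26 23
f 26 21 27
f 26 27 23
f 27 21 28
f 27 28 23
f 28 21 29
f 28 29 23
f 29 21 30
f 29 30 23
f 30 21 31
f 30 31 23
f 31 21 32
f 31 32 23
f 32 21 33
f 32 33 23
f 33 21 34
f 33 34 23
f 34 21 22
f 34 22 23
f 36 35 39
f 36 39 37
f 37 39 40
f 37 40 38
f 39 35 41
f 39 41 40
f 40 41 42
f 40 42 38
f 41 35 43
f 41 43 42
f 42 43 44
f 42 44 38
f 43 35 45
f 43 45 44
f 44 45 46
f 44 46 38
f 45 35 47
f 45 47 46
f 46 47 48
f 46 48 38
f 47 35 49
f 47 49 48
f 48 49 50
f 48 50 38
f 49 35 51
f 49 51 50
f 50 51 52
f 50 52 38
f 51 35 36
f 51 36 52
f 52 36 37
f 52 37 38



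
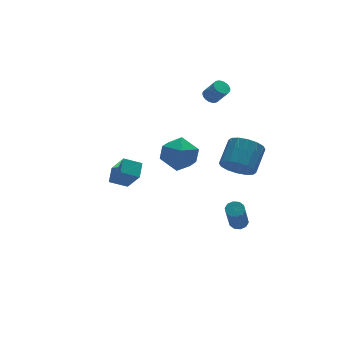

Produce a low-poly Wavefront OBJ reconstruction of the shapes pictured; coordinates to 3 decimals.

v 3.527 2.251 2.115
v 3.893 2.025 1.824
v 4.299 1.483 2.753
v 3.933 1.709 3.045
v 3.988 2.195 1.881
v 4.394 1.652 2.811
v 4.013 2.374 1.975
v 4.418 1.831 2.904
v 3.963 2.533 2.09
v 4.369 1.991 3.019
v 3.848 2.65 2.208
v 4.253 2.108 3.138
v 3.683 2.706 2.313
v 4.089 2.164 3.242
v 3.495 2.693 2.388
v 3.9 2.151 3.317
v 3.311 2.613 2.421
v 3.717 2.07 3.35
v 3.161 2.477 2.407
v 3.567 1.935 3.336
v 3.066 2.308 2.349
v 3.472 1.765 3.279
v 3.042 2.129 2.256
v 3.447 1.586 3.185
v 3.091 1.969 2.141
v 3.497 1.427 3.07
v 3.207 1.852 2.022
v 3.612 1.31 2.952
v 3.371 1.796 1.918
v 3.777 1.254 2.847
v 3.56 1.809 1.843
v 3.965 1.267 2.772
v 3.743 1.89 1.81
v 4.149 1.347 2.739
v 2.521 -2.998 -0.028
v 3.067 -3.803 0.204
v 4.085 -2.847 1.121
v 3.539 -2.042 0.888
v 3.281 -3.616 -0.228
v 4.299 -2.661 0.689
v 3.292 -3.264 -0.607
v 4.31 -2.308 0.31
v 3.096 -2.84 -0.831
v 4.114 -1.885 0.086
v 2.746 -2.459 -0.84
v 3.764 -1.503 0.077
v 2.336 -2.222 -0.631
v 3.354 -1.266 0.285
v 1.975 -2.193 -0.261
v 2.993 -1.237 0.656
v 1.761 -2.379 0.171
v 2.779 -1.424 1.088
v 1.75 -2.732 0.55
v 2.768 -1.776 1.467
v 1.946 -3.155 0.774
v 2.964 -2.2 1.691
v 2.296 -3.537 0.783
v 3.314 -2.581 1.7
v 2.706 -3.774 0.575
v 3.724 -2.818 1.491
v 0.459 -0.117 -0.41
v 1.163 -0.286 0.518
v -0.743 -1.434 0.262
v -0.039 -1.603 1.19
v -0.632 -0.592 1.078
v 0.11 0.222 0.663
v 0.31 -1.942 0.117
v 1.052 -1.128 -0.298
v 1.071 -1.414 0.844
v 0.489 -0.58 1.438
v -0.069 -1.14 -0.658
v -0.651 -0.306 -0.064
v -4.329 -2.2 0.456
v -4.065 -3.131 1.704
v -3.861 -1.474 0.898
v -3.597 -2.406 2.146
v -3.443 -2.514 0.034
v -3.179 -3.446 1.282
v -2.975 -1.789 0.476
v -2.711 -2.72 1.724
v 2.636 -3.026 -4.29
v 3.136 -3.064 -4.121
v 2.465 -3.911 -2.321
v 1.964 -3.874 -2.49
v 3.019 -2.772 -4.028
v 2.348 -3.619 -2.227
v 2.756 -2.578 -4.035
v 2.085 -3.425 -2.234
v 2.446 -2.555 -4.139
v 1.775 -3.402 -2.339
v 2.209 -2.712 -4.301
v 1.538 -3.559 -2.501
v 2.135 -2.989 -4.459
v 1.464 -3.836 -2.659
v 2.252 -3.281 -4.553
v 1.581 -4.128 -2.752
v 2.515 -3.475 -4.546
v 1.844 -4.322 -2.745
v 2.825 -3.498 -4.441
v 2.154 -4.345 -2.641
v 3.062 -3.341 -4.279
v 2.391 -4.188 -2.479
f 2 1 5
f 2 5 3
f 3 5 6
f 3 6 4
f 5 1 7
f 5 7 6
f 6 7 8
f 6 8 4
f 7 1 9
f 7 9 8
f 8 9 10
f 8 10 4
f 9 1 11
f 9 11 10
f 10 11 12
f 10 12 4
f 11 1 13
f 11 13 12
f 12 13 14
f 12 14 4
f 13 1 15
f 13 15 14
f 14 15 16
f 14 16 4
f 15 1 17
f 15 17 16
f 16 17 18
f 16 18 4
f 17 1 19
f 17 19 18
f 18 19 20
f 18 20 4
f 19 1 21
f 19 21 20
f 20 21 22
f 20 22 4
f 21 1 23
f 21 23 22
f 22 23 24
f 22 24 4
f 23 1 25
f 23 25 24
f 24 25 26
f 24 26 4
f 25 1 27
f 25 27 26
f 26 27 28
f 26 28 4
f 27 1 29
f 27 29 28
f 28 29 30
f 28 30 4
f 29 1 31
f 29 31 30
f 30 31 32
f 30 32 4
f 31 1 33
f 31 33 32
f 32 33 34
f 32 34 4
f 33 1 2
f 33 2 34
f 34 2 3
f 34 3 4
f 36 35 39
f 36 39 37
f 37 39 40
f 37 40 38
f 39 35 41
f 39 41 40
f 40 41 42
f 40 42 38
f 41 35 43
f 41 43 42
f 42 43 44
f 42 44 38
f 43 35 45
f 43 45 44
f 44 45 46
f 44 46 38
f 45 35 47
f 45 47 46
f 46 47 48
f 46 48 38
f 47 35 49
f 47 49 48
f 48 49 50
f 48 50 38
f 49 35 51
f 49 51 50
f 50 51 52
f 50 52 38
f 51 35 53
f 51 53 52
f 52 53 54
f 52 54 38
f 53 35 55
f 53 55 54
f 54 55 56
f 54 56 38
f 55 35 57
f 55 57 56
f 56 57 58
f 56 58 38
f 57 35 59
f 57 59 58
f 58 59 60
f 58 60 38
f 59 35 36
f 59 36 60
f 60 36 37
f 60 37 38
f 61 72 66
f 61 66 62
f 61 62 68
f 61 68 71
f 61 71 72
f 62 66 70
f 66 72 65
f 72 71 63
f 71 68 67
f 68 62 69
f 64 70 65
f 64 65 63
f 64 63 67
f 64 67 69
f 64 69 70
f 65 70 66
f 63 65 72
f 67 63 71
f 69 67 68
f 70 69 62
f 74 76 73
f 77 74 73
f 73 76 75
f 75 77 73
f 74 80 76
f 78 74 77
f 78 80 74
f 76 80 75
f 79 77 75
f 75 80 79
f 79 78 77
f 80 78 79
f 82 81 85
f 82 85 83
f 83 85 86
f 83 86 84
f 85 81 87
f 85 87 86
f 86 87 88
f 86 88 84
f 87 81 89
f 87 89 88
f 88 89 90
f 88 90 84
f 89 81 91
f 89 91 90
f 90 91 92
f 90 92 84
f 91 81 93
f 91 93 92
f 92 93 94
f 92 94 84
f 93 81 95
f 93 95 94
f 94 95 96
f 94 96 84
f 95 81 97
f 95 97 96
f 96 97 98
f 96 98 84
f 97 81 99
f 97 99 98
f 98 99 100
f 98 100 84
f 99 81 101
f 99 101 100
f 100 101 102
f 100 102 84
f 101 81 82
f 101 82 102
f 102 82 83
f 102 83 84



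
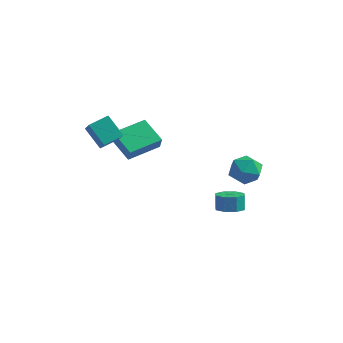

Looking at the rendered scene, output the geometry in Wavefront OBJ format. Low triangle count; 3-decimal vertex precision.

v 2.527 2.094 -4.436
v 3.423 2.187 -4.31
v 3.249 2.52 -3.318
v 2.353 2.426 -3.444
v 3.127 2.768 -4.556
v 2.953 3.1 -3.565
v 2.479 2.953 -4.732
v 2.305 3.285 -3.741
v 1.859 2.635 -4.734
v 1.685 2.967 -3.743
v 1.631 2 -4.562
v 1.457 2.333 -3.57
v 1.927 1.42 -4.315
v 1.753 1.752 -3.324
v 2.575 1.235 -4.139
v 2.401 1.567 -3.148
v 3.195 1.553 -4.137
v 3.021 1.885 -3.146
v 3.534 2.454 -0.761
v 4.436 2.278 -0.129
v 3.024 0.742 -0.511
v 3.926 0.566 0.121
v 3.108 1.226 0.49
v 3.423 2.284 0.335
v 4.037 0.736 -0.975
v 4.352 1.794 -1.13
v 4.747 1.216 -0.262
v 4.172 1.519 0.643
v 3.288 1.501 -1.283
v 2.713 1.804 -0.378
v -3.079 -3.175 2.226
v -4.204 -2.863 3.349
v -2.413 -2.166 2.613
v -3.538 -1.853 3.736
v -2.282 -4.107 3.284
v -3.407 -3.794 4.407
v -1.616 -3.097 3.671
v -2.741 -2.785 4.794
v -4.199 0.109 0.708
v -3.867 -0.263 1.62
v -3.105 1.95 1.06
v -2.772 1.577 1.973
v -2.708 -0.617 -0.133
v -2.375 -0.99 0.78
v -1.613 1.223 0.22
v -1.281 0.851 1.132
f 2 1 5
f 2 5 3
f 3 5 6
f 3 6 4
f 5 1 7
f 5 7 6
f 6 7 8
f 6 8 4
f 7 1 9
f 7 9 8
f 8 9 10
f 8 10 4
f 9 1 11
f 9 11 10
f 10 11 12
f 10 12 4
f 11 1 13
f 11 13 12
f 12 13 14
f 12 14 4
f 13 1 15
f 13 15 14
f 14 15 16
f 14 16 4
f 15 1 17
f 15 17 16
f 16 17 18
f 16 18 4
f 17 1 2
f 17 2 18
f 18 2 3
f 18 3 4
f 19 30 24
f 19 24 20
f 19 20 26
f 19 26 29
f 19 29 30
f 20 24 28
f 24 30 23
f 30 29 21
f 29 26 25
f 26 20 27
f 22 28 23
f 22 23 21
f 22 21 25
f 22 25 27
f 22 27 28
f 23 28 24
f 21 23 30
f 25 21 29
f 27 25 26
f 28 27 20
f 32 34 31
f 35 32 31
f 31 34 33
f 33 35 31
f 32 38 34
f 36 32 35
f 36 38 32
f 34 38 33
f 37 35 33
f 33 38 37
f 37 36 35
f 38 36 37
f 40 42 39
f 43 40 39
f 39 42 41
f 41 43 39
f 40 46 42
f 44 40 43
f 44 46 40
f 42 46 41
f 45 43 41
f 41 46 45
f 45 44 43
f 46 44 45



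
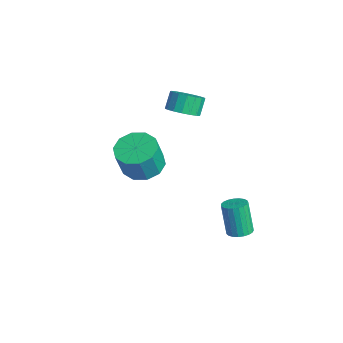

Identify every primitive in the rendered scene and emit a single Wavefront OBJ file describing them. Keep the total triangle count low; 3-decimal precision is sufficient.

v -1.494 1.224 3.329
v -0.744 1.29 3.679
v -1.157 1.721 4.482
v -1.906 1.656 4.131
v -0.784 1.629 3.477
v -1.197 2.06 4.279
v -0.987 1.876 3.24
v -1.399 2.307 4.042
v -1.305 1.973 3.024
v -1.718 2.404 3.826
v -1.667 1.899 2.877
v -2.08 2.33 3.68
v -1.989 1.67 2.834
v -2.402 2.101 3.637
v -2.198 1.34 2.905
v -2.611 1.771 3.707
v -2.245 0.982 3.072
v -2.658 1.414 3.875
v -2.12 0.681 3.299
v -2.533 1.112 4.101
v -1.852 0.504 3.532
v -2.264 0.935 4.334
v -1.501 0.492 3.719
v -1.914 0.923 4.521
v -1.149 0.648 3.816
v -1.562 1.079 4.618
v -0.876 0.936 3.802
v -1.289 1.367 4.604
v 4.255 1.628 -0.701
v 4.756 1.319 -0.542
v 4.226 1.263 1.02
v 3.725 1.572 0.861
v 4.83 1.559 -0.508
v 4.299 1.503 1.053
v 4.804 1.811 -0.508
v 4.274 1.756 1.054
v 4.683 2.032 -0.541
v 4.153 1.976 1.021
v 4.489 2.183 -0.602
v 3.958 2.127 0.96
v 4.253 2.238 -0.679
v 3.723 2.182 0.882
v 4.019 2.187 -0.761
v 3.488 2.131 0.8
v 3.825 2.04 -0.832
v 3.294 1.984 0.729
v 3.705 1.821 -0.881
v 3.175 1.765 0.681
v 3.681 1.569 -0.898
v 3.15 1.513 0.663
v 3.756 1.328 -0.881
v 3.225 1.272 0.68
v 3.917 1.138 -0.833
v 3.387 1.082 0.728
v 4.137 1.033 -0.762
v 3.606 0.977 0.799
v 4.377 1.031 -0.681
v 3.847 0.975 0.881
v 4.596 1.132 -0.603
v 4.066 1.076 0.959
v -0.184 -1.216 1.393
v 0.469 -1.946 1.044
v 0.757 -2.414 2.557
v 0.104 -1.684 2.907
v 0.808 -1.409 1.145
v 1.095 -1.877 2.659
v 0.768 -0.798 1.342
v 1.055 -1.267 2.855
v 0.364 -0.347 1.558
v 0.651 -0.815 3.072
v -0.249 -0.228 1.711
v 0.038 -0.696 3.225
v -0.837 -0.486 1.743
v -0.549 -0.954 3.256
v -1.175 -1.023 1.641
v -0.888 -1.491 3.155
v -1.135 -1.633 1.445
v -0.848 -2.102 2.958
v -0.731 -2.085 1.228
v -0.444 -2.553 2.742
v -0.118 -2.204 1.075
v 0.169 -2.672 2.589
f 2 1 5
f 2 5 3
f 3 5 6
f 3 6 4
f 5 1 7
f 5 7 6
f 6 7 8
f 6 8 4
f 7 1 9
f 7 9 8
f 8 9 10
f 8 10 4
f 9 1 11
f 9 11 10
f 10 11 12
f 10 12 4
f 11 1 13
f 11 13 12
f 12 13 14
f 12 14 4
f 13 1 15
f 13 15 14
f 14 15 16
f 14 16 4
f 15 1 17
f 15 17 16
f 16 17 18
f 16 18 4
f 17 1 19
f 17 19 18
f 18 19 20
f 18 20 4
f 19 1 21
f 19 21 20
f 20 21 22
f 20 22 4
f 21 1 23
f 21 23 22
f 22 23 24
f 22 24 4
f 23 1 25
f 23 25 24
f 24 25 26
f 24 26 4
f 25 1 27
f 25 27 26
f 26 27 28
f 26 28 4
f 27 1 2
f 27 2 28
f 28 2 3
f 28 3 4
f 30 29 33
f 30 33 31
f 31 33 34
f 31 34 32
f 33 29 35
f 33 35 34
f 34 35 36
f 34 36 32
f 35 29 37
f 35 37 36
f 36 37 38
f 36 38 32
f 37 29 39
f 37 39 38
f 38 39 40
f 38 40 32
f 39 29 41
f 39 41 40
f 40 41 42
f 40 42 32
f 41 29 43
f 41 43 42
f 42 43 44
f 42 44 32
f 43 29 45
f 43 45 44
f 44 45 46
f 44 46 32
f 45 29 47
f 45 47 46
f 46 47 48
f 46 48 32
f 47 29 49
f 47 49 48
f 48 49 50
f 48 50 32
f 49 29 51
f 49 51 50
f 50 51 52
f 50 52 32
f 51 29 53
f 51 53 52
f 52 53 54
f 52 54 32
f 53 29 55
f 53 55 54
f 54 55 56
f 54 56 32
f 55 29 57
f 55 57 56
f 56 57 58
f 56 58 32
f 57 29 59
f 57 59 58
f 58 59 60
f 58 60 32
f 59 29 30
f 59 30 60
f 60 30 31
f 60 31 32
f 62 61 65
f 62 65 63
f 63 65 66
f 63 66 64
f 65 61 67
f 65 67 66
f 66 67 68
f 66 68 64
f 67 61 69
f 67 69 68
f 68 69 70
f 68 70 64
f 69 61 71
f 69 71 70
f 70 71 72
f 70 72 64
f 71 61 73
f 71 73 72
f 72 73 74
f 72 74 64
f 73 61 75
f 73 75 74
f 74 75 76
f 74 76 64
f 75 61 77
f 75 77 76
f 76 77 78
f 76 78 64
f 77 61 79
f 77 79 78
f 78 79 80
f 78 80 64
f 79 61 81
f 79 81 80
f 80 81 82
f 80 82 64
f 81 61 62
f 81 62 82
f 82 62 63
f 82 63 64



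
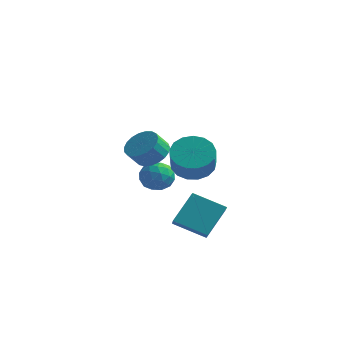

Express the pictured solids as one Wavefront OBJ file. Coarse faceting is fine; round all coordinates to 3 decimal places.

v -2.056 0.591 1.158
v -1.538 1.128 1.763
v -1.767 0.467 2.546
v -2.284 -0.071 1.942
v -1.901 1.292 1.796
v -2.129 0.631 2.579
v -2.29 1.334 1.718
v -2.518 0.673 2.501
v -2.639 1.249 1.544
v -2.867 0.588 2.327
v -2.887 1.049 1.303
v -3.115 0.388 2.086
v -2.991 0.77 1.037
v -3.219 0.109 1.82
v -2.934 0.46 0.792
v -3.162 -0.201 1.575
v -2.724 0.173 0.611
v -2.953 -0.488 1.394
v -2.4 -0.042 0.524
v -2.628 -0.704 1.307
v -2.015 -0.148 0.547
v -2.244 -0.809 1.33
v -1.638 -0.126 0.675
v -1.866 -0.787 1.458
v -1.333 0.02 0.887
v -1.561 -0.641 1.671
v -1.153 0.264 1.146
v -1.381 -0.397 1.93
v -1.129 0.565 1.408
v -1.357 -0.096 2.191
v -1.265 0.871 1.626
v -1.494 0.21 2.409
v 1.536 -3.239 -1.391
v 1.799 -2.041 -0.005
v 3.028 -2.706 -2.134
v 3.291 -1.509 -0.749
v 2.049 -3.951 -0.871
v 2.312 -2.754 0.514
v 3.541 -3.419 -1.615
v 3.804 -2.221 -0.229
v -3.909 2.227 -1.491
v -3.393 2.886 -1.954
v -2.867 2.214 -0.346
v -2.351 2.873 -0.809
v -3.2 3.107 -0.434
v -3.843 3.115 -1.142
v -2.417 1.985 -1.158
v -3.06 1.993 -1.866
v -2.47 2.736 -1.748
v -2.954 3.43 -1.301
v -3.306 1.67 -0.999
v -3.79 2.364 -0.552
v -3.742 2.557 -1.823
v -2.518 2.543 -0.477
v -3.017 2.68 -0.257
v -2.713 3.068 -0.529
v -4.007 2.692 -1.346
v -3.704 3.079 -1.618
v -3.59 3.21 -0.724
v -2.556 2.021 -0.682
v -2.253 2.408 -0.954
v -3.547 2.032 -1.771
v -3.243 2.42 -2.043
v -2.67 1.89 -1.576
v -2.896 2.857 -1.974
v -2.284 2.85 -1.301
v -2.323 2.328 -1.506
v -2.701 2.332 -1.922
v -3.181 3.265 -1.711
v -2.569 3.257 -1.038
v -3.067 3.395 -0.818
v -3.446 3.399 -1.234
v -2.639 3.177 -1.59
v -3.691 1.843 -1.262
v -3.079 1.835 -0.589
v -2.814 1.701 -1.066
v -3.193 1.705 -1.482
v -3.976 2.25 -0.999
v -3.364 2.243 -0.326
v -3.559 2.768 -0.378
v -3.937 2.772 -0.794
v -3.621 1.923 -0.71
v 2.145 -2.441 2.209
v 2.718 -2.925 1.488
v 3.287 -3.863 2.57
v 2.715 -3.379 3.291
v 3.014 -2.559 1.65
v 3.583 -3.497 2.731
v 3.111 -2.166 1.939
v 3.681 -3.104 3.02
v 2.987 -1.836 2.291
v 3.557 -2.774 3.372
v 2.67 -1.645 2.624
v 3.24 -2.582 3.705
v 2.233 -1.636 2.861
v 2.803 -2.573 3.943
v 1.776 -1.811 2.95
v 2.345 -2.749 4.031
v 1.403 -2.131 2.869
v 1.973 -3.069 3.95
v 1.201 -2.522 2.637
v 1.77 -3.46 3.718
v 1.214 -2.895 2.307
v 1.784 -3.832 3.388
v 1.441 -3.163 1.954
v 2.011 -4.1 3.035
v 1.83 -3.266 1.66
v 2.399 -4.204 2.742
v 2.29 -3.18 1.492
v 2.86 -4.118 2.573
f 2 1 5
f 2 5 3
f 3 5 6
f 3 6 4
f 5 1 7
f 5 7 6
f 6 7 8
f 6 8 4
f 7 1 9
f 7 9 8
f 8 9 10
f 8 10 4
f 9 1 11
f 9 11 10
f 10 11 12
f 10 12 4
f 11 1 13
f 11 13 12
f 12 13 14
f 12 14 4
f 13 1 15
f 13 15 14
f 14 15 16
f 14 16 4
f 15 1 17
f 15 17 16
f 16 17 18
f 16 18 4
f 17 1 19
f 17 19 18
f 18 19 20
f 18 20 4
f 19 1 21
f 19 21 20
f 20 21 22
f 20 22 4
f 21 1 23
f 21 23 22
f 22 23 24
f 22 24 4
f 23 1 25
f 23 25 24
f 24 25 26
f 24 26 4
f 25 1 27
f 25 27 26
f 26 27 28
f 26 28 4
f 27 1 29
f 27 29 28
f 28 29 30
f 28 30 4
f 29 1 31
f 29 31 30
f 30 31 32
f 30 32 4
f 31 1 2
f 31 2 32
f 32 2 3
f 32 3 4
f 34 36 33
f 37 34 33
f 33 36 35
f 35 37 33
f 34 40 36
f 38 34 37
f 38 40 34
f 36 40 35
f 39 37 35
f 35 40 39
f 39 38 37
f 40 38 39
f 41 78 57
f 78 52 81
f 57 81 46
f 78 81 57
f 41 57 53
f 57 46 58
f 53 58 42
f 57 58 53
f 41 53 62
f 53 42 63
f 62 63 48
f 53 63 62
f 41 62 74
f 62 48 77
f 74 77 51
f 62 77 74
f 41 74 78
f 74 51 82
f 78 82 52
f 74 82 78
f 42 58 69
f 58 46 72
f 69 72 50
f 58 72 69
f 46 81 59
f 81 52 80
f 59 80 45
f 81 80 59
f 52 82 79
f 82 51 75
f 79 75 43
f 82 75 79
f 51 77 76
f 77 48 64
f 76 64 47
f 77 64 76
f 48 63 68
f 63 42 65
f 68 65 49
f 63 65 68
f 44 70 56
f 70 50 71
f 56 71 45
f 70 71 56
f 44 56 54
f 56 45 55
f 54 55 43
f 56 55 54
f 44 54 61
f 54 43 60
f 61 60 47
f 54 60 61
f 44 61 66
f 61 47 67
f 66 67 49
f 61 67 66
f 44 66 70
f 66 49 73
f 70 73 50
f 66 73 70
f 45 71 59
f 71 50 72
f 59 72 46
f 71 72 59
f 43 55 79
f 55 45 80
f 79 80 52
f 55 80 79
f 47 60 76
f 60 43 75
f 76 75 51
f 60 75 76
f 49 67 68
f 67 47 64
f 68 64 48
f 67 64 68
f 50 73 69
f 73 49 65
f 69 65 42
f 73 65 69
f 84 83 87
f 84 87 85
f 85 87 88
f 85 88 86
f 87 83 89
f 87 89 88
f 88 89 90
f 88 90 86
f 89 83 91
f 89 91 90
f 90 91 92
f 90 92 86
f 91 83 93
f 91 93 92
f 92 93 94
f 92 94 86
f 93 83 95
f 93 95 94
f 94 95 96
f 94 96 86
f 95 83 97
f 95 97 96
f 96 97 98
f 96 98 86
f 97 83 99
f 97 99 98
f 98 99 100
f 98 100 86
f 99 83 101
f 99 101 100
f 100 101 102
f 100 102 86
f 101 83 103
f 101 103 102
f 102 103 104
f 102 104 86
f 103 83 105
f 103 105 104
f 104 105 106
f 104 106 86
f 105 83 107
f 105 107 106
f 106 107 108
f 106 108 86
f 107 83 109
f 107 109 108
f 108 109 110
f 108 110 86
f 109 83 84
f 109 84 110
f 110 84 85
f 110 85 86



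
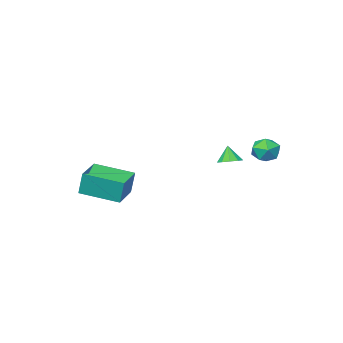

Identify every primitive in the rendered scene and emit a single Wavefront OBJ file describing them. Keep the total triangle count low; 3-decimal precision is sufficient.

v -4.223 3.683 1.528
v -3.625 4.26 1.398
v -3.335 2.92 2.222
v -2.737 3.497 2.092
v -3.385 3.67 2.6
v -3.934 4.141 2.171
v -3.026 3.039 1.449
v -3.575 3.51 1.02
v -2.885 3.862 1.349
v -3.107 4.252 2.061
v -3.853 2.928 1.559
v -4.075 3.318 2.271
v 1.38 -0.996 -1.38
v 1.307 -0.722 -0.019
v 2.687 0.003 -1.511
v 2.614 0.277 -0.15
v 2.706 -2.677 -0.97
v 2.633 -2.403 0.391
v 4.013 -1.678 -1.101
v 3.94 -1.404 0.26
v -2.933 1.429 0.536
v -2.294 1.619 0.667
v -3.027 1.091 1.484
v -2.547 1.943 0.758
v -2.947 2.07 0.763
v -3.343 1.952 0.682
v -3.581 1.634 0.545
v -3.573 1.238 0.405
v -3.32 0.915 0.315
v -2.919 0.788 0.309
v -2.524 0.906 0.391
v -2.285 1.223 0.527
f 1 12 6
f 1 6 2
f 1 2 8
f 1 8 11
f 1 11 12
f 2 6 10
f 6 12 5
f 12 11 3
f 11 8 7
f 8 2 9
f 4 10 5
f 4 5 3
f 4 3 7
f 4 7 9
f 4 9 10
f 5 10 6
f 3 5 12
f 7 3 11
f 9 7 8
f 10 9 2
f 14 16 13
f 17 14 13
f 13 16 15
f 15 17 13
f 14 20 16
f 18 14 17
f 18 20 14
f 16 20 15
f 19 17 15
f 15 20 19
f 19 18 17
f 20 18 19
f 22 21 24
f 22 24 23
f 24 21 25
f 24 25 23
f 25 21 26
f 25 26 23
f 26 21 27
f 26 27 23
f 27 21 28
f 27 28 23
f 28 21 29
f 28 29 23
f 29 21 30
f 29 30 23
f 30 21 31
f 30 31 23
f 31 21 32
f 31 32 23
f 32 21 22
f 32 22 23



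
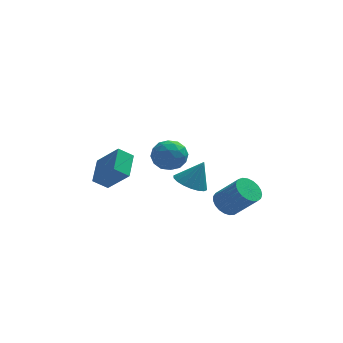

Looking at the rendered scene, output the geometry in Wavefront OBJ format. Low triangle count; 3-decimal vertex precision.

v 2.971 -1.193 -2.564
v 3.49 -0.515 -2.667
v 4.628 -1.168 -1.239
v 4.109 -1.847 -1.136
v 3.256 -0.394 -2.426
v 4.394 -1.047 -0.997
v 2.973 -0.411 -2.208
v 4.111 -1.064 -0.779
v 2.689 -0.563 -2.052
v 3.827 -1.216 -0.623
v 2.454 -0.824 -1.984
v 3.593 -1.478 -0.555
v 2.309 -1.149 -2.017
v 3.447 -1.803 -0.588
v 2.278 -1.482 -2.145
v 3.416 -2.135 -0.716
v 2.367 -1.765 -2.345
v 3.505 -2.418 -0.916
v 2.56 -1.949 -2.583
v 3.698 -2.602 -1.154
v 2.825 -2.002 -2.818
v 3.963 -2.655 -1.389
v 3.114 -1.916 -3.009
v 4.252 -2.569 -1.58
v 3.379 -1.704 -3.123
v 4.517 -2.358 -1.694
v 3.573 -1.404 -3.141
v 4.711 -2.058 -1.712
v 3.663 -1.068 -3.059
v 4.802 -1.722 -1.63
v 3.634 -0.754 -2.891
v 4.772 -1.407 -1.463
v 1.171 0.005 -1.655
v 2.048 0.132 -2.119
v 1.909 0.215 -0.205
v 1.886 0.546 -2.097
v 1.583 0.853 -1.987
v 1.199 0.992 -1.812
v 0.809 0.936 -1.605
v 0.49 0.695 -1.408
v 0.307 0.317 -1.26
v 0.295 -0.122 -1.19
v 0.456 -0.536 -1.213
v 0.759 -0.843 -1.322
v 1.143 -0.982 -1.498
v 1.534 -0.926 -1.705
v 1.852 -0.685 -1.901
v 2.035 -0.307 -2.049
v 0.002 -1.033 1.819
v 0.544 -1.465 1.071
v -0.584 -2.515 2.249
v -0.042 -2.947 1.501
v 0.433 -2.549 2.311
v 0.796 -1.633 2.045
v -0.836 -2.347 1.275
v -0.473 -1.431 1.009
v 0.026 -2.277 0.735
v 0.811 -2.402 1.374
v -0.851 -1.578 1.946
v -0.066 -1.703 2.585
v 0.325 -1.119 1.407
v -0.365 -2.861 1.913
v -0.085 -2.627 2.389
v 0.233 -2.881 1.949
v 0.473 -1.218 1.98
v 0.791 -1.472 1.54
v 0.726 -2.109 2.268
v -0.831 -2.508 1.78
v -0.513 -2.762 1.34
v -0.273 -1.099 1.371
v 0.045 -1.353 0.931
v -0.766 -1.871 1.052
v 0.339 -1.85 0.77
v -0.006 -2.721 1.023
v -0.472 -2.369 0.89
v -0.259 -1.83 0.734
v 0.8 -1.924 1.146
v 0.455 -2.794 1.399
v 0.735 -2.56 1.874
v 0.948 -2.022 1.718
v 0.495 -2.401 0.948
v -0.495 -1.186 1.921
v -0.84 -2.056 2.174
v -0.988 -1.958 1.602
v -0.775 -1.42 1.446
v -0.034 -1.259 2.297
v -0.379 -2.13 2.55
v 0.219 -2.15 2.586
v 0.432 -1.611 2.43
v -0.535 -1.579 2.372
v -3.157 0.946 -2.487
v -3.976 0.831 -1.856
v -2.878 2.505 -1.841
v -3.698 2.39 -1.211
v -2.022 0.19 -1.149
v -2.842 0.075 -0.519
v -1.744 1.749 -0.504
v -2.563 1.634 0.127
f 2 1 5
f 2 5 3
f 3 5 6
f 3 6 4
f 5 1 7
f 5 7 6
f 6 7 8
f 6 8 4
f 7 1 9
f 7 9 8
f 8 9 10
f 8 10 4
f 9 1 11
f 9 11 10
f 10 11 12
f 10 12 4
f 11 1 13
f 11 13 12
f 12 13 14
f 12 14 4
f 13 1 15
f 13 15 14
f 14 15 16
f 14 16 4
f 15 1 17
f 15 17 16
f 16 17 18
f 16 18 4
f 17 1 19
f 17 19 18
f 18 19 20
f 18 20 4
f 19 1 21
f 19 21 20
f 20 21 22
f 20 22 4
f 21 1 23
f 21 23 22
f 22 23 24
f 22 24 4
f 23 1 25
f 23 25 24
f 24 25 26
f 24 26 4
f 25 1 27
f 25 27 26
f 26 27 28
f 26 28 4
f 27 1 29
f 27 29 28
f 28 29 30
f 28 30 4
f 29 1 31
f 29 31 30
f 30 31 32
f 30 32 4
f 31 1 2
f 31 2 32
f 32 2 3
f 32 3 4
f 34 33 36
f 34 36 35
f 36 33 37
f 36 37 35
f 37 33 38
f 37 38 35
f 38 33 39
f 38 39 35
f 39 33 40
f 39 40 35
f 40 33 41
f 40 41 35
f 41 33 42
f 41 42 35
f 42 33 43
f 42 43 35
f 43 33 44
f 43 44 35
f 44 33 45
f 44 45 35
f 45 33 46
f 45 46 35
f 46 33 47
f 46 47 35
f 47 33 48
f 47 48 35
f 48 33 34
f 48 34 35
f 49 86 65
f 86 60 89
f 65 89 54
f 86 89 65
f 49 65 61
f 65 54 66
f 61 66 50
f 65 66 61
f 49 61 70
f 61 50 71
f 70 71 56
f 61 71 70
f 49 70 82
f 70 56 85
f 82 85 59
f 70 85 82
f 49 82 86
f 82 59 90
f 86 90 60
f 82 90 86
f 50 66 77
f 66 54 80
f 77 80 58
f 66 80 77
f 54 89 67
f 89 60 88
f 67 88 53
f 89 88 67
f 60 90 87
f 90 59 83
f 87 83 51
f 90 83 87
f 59 85 84
f 85 56 72
f 84 72 55
f 85 72 84
f 56 71 76
f 71 50 73
f 76 73 57
f 71 73 76
f 52 78 64
f 78 58 79
f 64 79 53
f 78 79 64
f 52 64 62
f 64 53 63
f 62 63 51
f 64 63 62
f 52 62 69
f 62 51 68
f 69 68 55
f 62 68 69
f 52 69 74
f 69 55 75
f 74 75 57
f 69 75 74
f 52 74 78
f 74 57 81
f 78 81 58
f 74 81 78
f 53 79 67
f 79 58 80
f 67 80 54
f 79 80 67
f 51 63 87
f 63 53 88
f 87 88 60
f 63 88 87
f 55 68 84
f 68 51 83
f 84 83 59
f 68 83 84
f 57 75 76
f 75 55 72
f 76 72 56
f 75 72 76
f 58 81 77
f 81 57 73
f 77 73 50
f 81 73 77
f 92 94 91
f 95 92 91
f 91 94 93
f 93 95 91
f 92 98 94
f 96 92 95
f 96 98 92
f 94 98 93
f 97 95 93
f 93 98 97
f 97 96 95
f 98 96 97



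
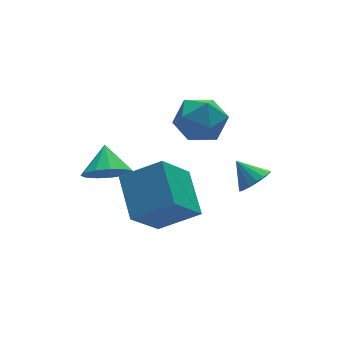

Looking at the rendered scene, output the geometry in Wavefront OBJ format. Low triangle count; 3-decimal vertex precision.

v 1.922 0.692 3.561
v 2.702 -0.196 3.26
v 0.838 -0.604 4.58
v 1.618 -1.492 4.279
v 1.966 -0.608 5.044
v 2.636 0.193 4.414
v 0.904 -0.993 3.426
v 1.574 -0.192 2.796
v 2.073 -1.237 3.177
v 2.729 -1 4.177
v 0.811 0.2 3.663
v 1.467 0.437 4.663
v -2.555 -0.797 2.51
v -1.546 -1.033 2.337
v -2.165 0.237 3.37
v -1.697 -0.634 1.927
v -2.119 -0.287 1.701
v -2.68 -0.102 1.732
v -3.201 -0.137 2.01
v -3.517 -0.382 2.447
v -3.527 -0.758 2.903
v -3.228 -1.147 3.235
v -2.716 -1.424 3.336
v -2.152 -1.502 3.175
v -1.716 -1.356 2.803
v 2.272 -4.005 2.618
v 3.004 -3.774 2.753
v 1.868 -3.195 3.422
v 2.891 -3.554 2.474
v 2.636 -3.437 2.228
v 2.298 -3.45 2.071
v 1.953 -3.59 2.04
v 1.681 -3.825 2.141
v 1.545 -4.102 2.351
v 1.575 -4.356 2.623
v 1.765 -4.53 2.893
v 2.07 -4.584 3.101
v 2.422 -4.505 3.198
v 2.739 -4.311 3.162
v 2.95 -4.048 3.002
v -1.809 -5.158 3.822
v -1.388 -3.291 4.756
v -3.247 -4.324 2.803
v -2.826 -2.457 3.737
v -0.414 -4.683 2.243
v 0.007 -2.816 3.177
v -1.852 -3.849 1.224
v -1.431 -1.982 2.158
f 1 12 6
f 1 6 2
f 1 2 8
f 1 8 11
f 1 11 12
f 2 6 10
f 6 12 5
f 12 11 3
f 11 8 7
f 8 2 9
f 4 10 5
f 4 5 3
f 4 3 7
f 4 7 9
f 4 9 10
f 5 10 6
f 3 5 12
f 7 3 11
f 9 7 8
f 10 9 2
f 14 13 16
f 14 16 15
f 16 13 17
f 16 17 15
f 17 13 18
f 17 18 15
f 18 13 19
f 18 19 15
f 19 13 20
f 19 20 15
f 20 13 21
f 20 21 15
f 21 13 22
f 21 22 15
f 22 13 23
f 22 23 15
f 23 13 24
f 23 24 15
f 24 13 25
f 24 25 15
f 25 13 14
f 25 14 15
f 27 26 29
f 27 29 28
f 29 26 30
f 29 30 28
f 30 26 31
f 30 31 28
f 31 26 32
f 31 32 28
f 32 26 33
f 32 33 28
f 33 26 34
f 33 34 28
f 34 26 35
f 34 35 28
f 35 26 36
f 35 36 28
f 36 26 37
f 36 37 28
f 37 26 38
f 37 38 28
f 38 26 39
f 38 39 28
f 39 26 40
f 39 40 28
f 40 26 27
f 40 27 28
f 42 44 41
f 45 42 41
f 41 44 43
f 43 45 41
f 42 48 44
f 46 42 45
f 46 48 42
f 44 48 43
f 47 45 43
f 43 48 47
f 47 46 45
f 48 46 47



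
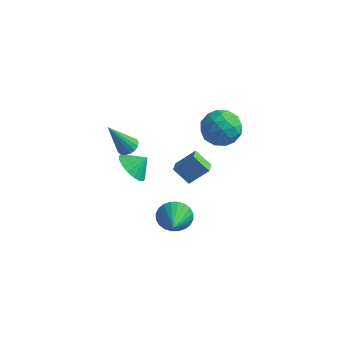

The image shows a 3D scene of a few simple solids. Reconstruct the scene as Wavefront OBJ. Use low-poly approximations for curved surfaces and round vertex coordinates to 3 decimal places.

v -2.015 -0.992 1.436
v -1.427 -0.991 1.689
v -2.845 -1.648 3.364
v -1.53 -0.707 1.741
v -1.744 -0.489 1.723
v -2.02 -0.385 1.64
v -2.295 -0.421 1.509
v -2.506 -0.588 1.362
v -2.604 -0.847 1.231
v -2.567 -1.139 1.148
v -2.404 -1.398 1.13
v -2.152 -1.564 1.182
v -1.868 -1.598 1.293
v -1.618 -1.494 1.436
v -1.459 -1.275 1.579
v 1.969 1.54 4.012
v 3.086 1.822 3.682
v 1.874 0.238 2.578
v 2.991 0.52 2.248
v 2.798 -0.054 3.282
v 2.857 0.75 4.169
v 2.103 1.31 2.091
v 2.162 2.114 2.978
v 3.169 1.679 2.495
v 3.599 0.837 3.231
v 1.361 1.223 3.029
v 1.791 0.381 3.765
v 2.536 1.795 3.973
v 2.424 0.265 2.287
v 2.311 -0.073 2.895
v 2.967 0.093 2.701
v 2.402 1.165 4.259
v 3.058 1.331 4.065
v 2.889 0.228 3.83
v 1.902 0.729 2.195
v 2.558 0.895 2.001
v 1.993 1.967 3.559
v 2.649 2.133 3.365
v 2.071 1.832 2.43
v 3.241 1.877 3.081
v 3.185 1.112 2.238
v 2.663 1.576 2.146
v 2.698 2.049 2.667
v 3.494 1.382 3.514
v 3.438 0.617 2.671
v 3.325 0.279 3.279
v 3.36 0.752 3.8
v 3.543 1.298 2.816
v 1.522 1.443 3.589
v 1.466 0.678 2.746
v 1.6 1.308 2.46
v 1.635 1.781 2.981
v 1.775 0.948 4.022
v 1.719 0.183 3.179
v 2.262 0.011 3.593
v 2.297 0.484 4.114
v 1.417 0.762 3.444
v 0.7 -0.957 -3.773
v 1.064 -0.431 -2.966
v 1.3 -2.363 -3.127
v 0.696 -0.528 -2.837
v 0.329 -0.691 -2.85
v 0.018 -0.894 -3.004
v -0.189 -1.107 -3.275
v -0.26 -1.297 -3.622
v -0.186 -1.435 -3.992
v 0.024 -1.5 -4.329
v 0.337 -1.483 -4.581
v 0.704 -1.385 -4.71
v 1.072 -1.223 -4.696
v 1.382 -1.019 -4.542
v 1.589 -0.807 -4.271
v 1.661 -0.617 -3.924
v 1.586 -0.479 -3.554
v 1.376 -0.413 -3.218
v -1.838 -0.927 -0.471
v -1.082 -0.917 -1.186
v -1.182 -0.373 0.231
v -1.315 -0.527 -1.276
v -1.651 -0.217 -1.207
v -2.025 -0.047 -0.993
v -2.361 -0.052 -0.675
v -2.594 -0.23 -0.317
v -2.677 -0.546 0.011
v -2.594 -0.938 0.243
v -2.361 -1.328 0.333
v -2.025 -1.638 0.265
v -1.652 -1.808 0.05
v -1.315 -1.803 -0.268
v -1.082 -1.625 -0.626
v -0.999 -1.309 -0.954
v -0.237 0.864 -1.622
v 0.692 1.458 -0.606
v -0.448 1.617 -1.869
v 0.48 2.211 -0.852
v 0.72 0.849 -2.488
v 1.648 1.443 -1.471
v 0.508 1.602 -2.734
v 1.437 2.196 -1.718
f 2 1 4
f 2 4 3
f 4 1 5
f 4 5 3
f 5 1 6
f 5 6 3
f 6 1 7
f 6 7 3
f 7 1 8
f 7 8 3
f 8 1 9
f 8 9 3
f 9 1 10
f 9 10 3
f 10 1 11
f 10 11 3
f 11 1 12
f 11 12 3
f 12 1 13
f 12 13 3
f 13 1 14
f 13 14 3
f 14 1 15
f 14 15 3
f 15 1 2
f 15 2 3
f 16 53 32
f 53 27 56
f 32 56 21
f 53 56 32
f 16 32 28
f 32 21 33
f 28 33 17
f 32 33 28
f 16 28 37
f 28 17 38
f 37 38 23
f 28 38 37
f 16 37 49
f 37 23 52
f 49 52 26
f 37 52 49
f 16 49 53
f 49 26 57
f 53 57 27
f 49 57 53
f 17 33 44
f 33 21 47
f 44 47 25
f 33 47 44
f 21 56 34
f 56 27 55
f 34 55 20
f 56 55 34
f 27 57 54
f 57 26 50
f 54 50 18
f 57 50 54
f 26 52 51
f 52 23 39
f 51 39 22
f 52 39 51
f 23 38 43
f 38 17 40
f 43 40 24
f 38 40 43
f 19 45 31
f 45 25 46
f 31 46 20
f 45 46 31
f 19 31 29
f 31 20 30
f 29 30 18
f 31 30 29
f 19 29 36
f 29 18 35
f 36 35 22
f 29 35 36
f 19 36 41
f 36 22 42
f 41 42 24
f 36 42 41
f 19 41 45
f 41 24 48
f 45 48 25
f 41 48 45
f 20 46 34
f 46 25 47
f 34 47 21
f 46 47 34
f 18 30 54
f 30 20 55
f 54 55 27
f 30 55 54
f 22 35 51
f 35 18 50
f 51 50 26
f 35 50 51
f 24 42 43
f 42 22 39
f 43 39 23
f 42 39 43
f 25 48 44
f 48 24 40
f 44 40 17
f 48 40 44
f 59 58 61
f 59 61 60
f 61 58 62
f 61 62 60
f 62 58 63
f 62 63 60
f 63 58 64
f 63 64 60
f 64 58 65
f 64 65 60
f 65 58 66
f 65 66 60
f 66 58 67
f 66 67 60
f 67 58 68
f 67 68 60
f 68 58 69
f 68 69 60
f 69 58 70
f 69 70 60
f 70 58 71
f 70 71 60
f 71 58 72
f 71 72 60
f 72 58 73
f 72 73 60
f 73 58 74
f 73 74 60
f 74 58 75
f 74 75 60
f 75 58 59
f 75 59 60
f 77 76 79
f 77 79 78
f 79 76 80
f 79 80 78
f 80 76 81
f 80 81 78
f 81 76 82
f 81 82 78
f 82 76 83
f 82 83 78
f 83 76 84
f 83 84 78
f 84 76 85
f 84 85 78
f 85 76 86
f 85 86 78
f 86 76 87
f 86 87 78
f 87 76 88
f 87 88 78
f 88 76 89
f 88 89 78
f 89 76 90
f 89 90 78
f 90 76 91
f 90 91 78
f 91 76 77
f 91 77 78
f 93 95 92
f 96 93 92
f 92 95 94
f 94 96 92
f 93 99 95
f 97 93 96
f 97 99 93
f 95 99 94
f 98 96 94
f 94 99 98
f 98 97 96
f 99 97 98

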